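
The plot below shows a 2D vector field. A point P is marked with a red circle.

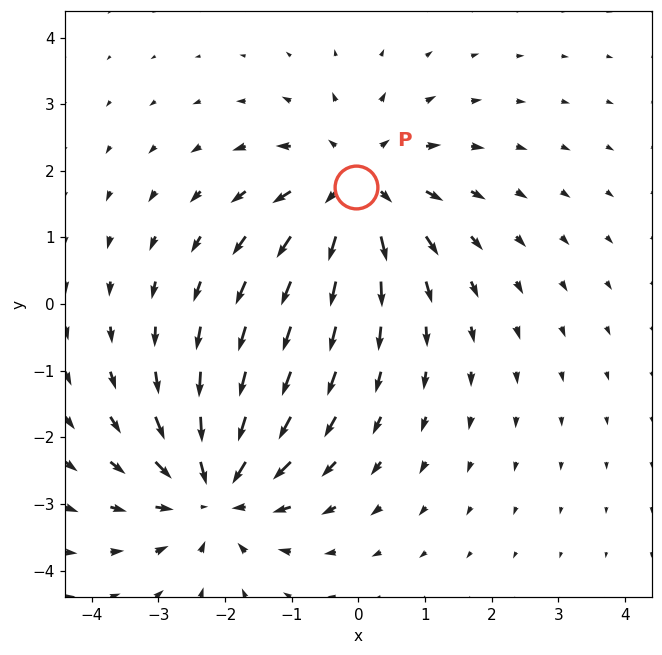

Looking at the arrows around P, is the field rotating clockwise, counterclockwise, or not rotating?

not rotating

Near P at (-0.0, 1.8) the arrows show no circulation. The curl there is ≈0.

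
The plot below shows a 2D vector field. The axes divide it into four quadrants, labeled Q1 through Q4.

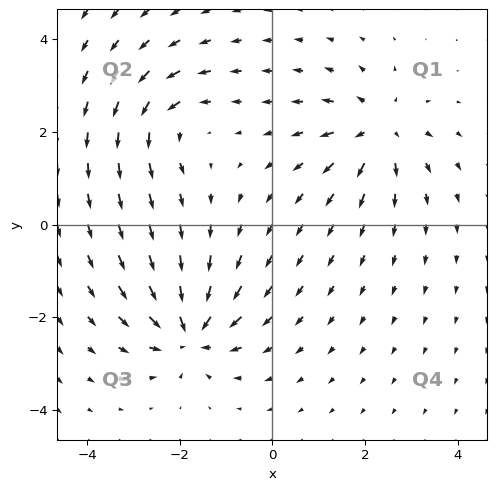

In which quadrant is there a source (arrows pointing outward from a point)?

Q1

The source sits at approximately (2.3, 2.0), which lies in quadrant Q1. The divergence there is about +5, positive as expected for a source.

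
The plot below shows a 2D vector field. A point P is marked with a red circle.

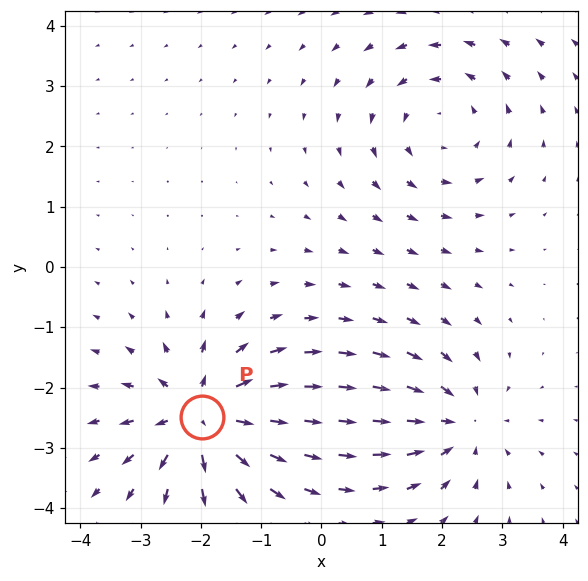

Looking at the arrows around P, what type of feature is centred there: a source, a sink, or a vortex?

At P (-2.0, -2.5) the arrows spread outward. Divergence about +6, curl ≈0 — positive divergence with near-zero curl is a source.

source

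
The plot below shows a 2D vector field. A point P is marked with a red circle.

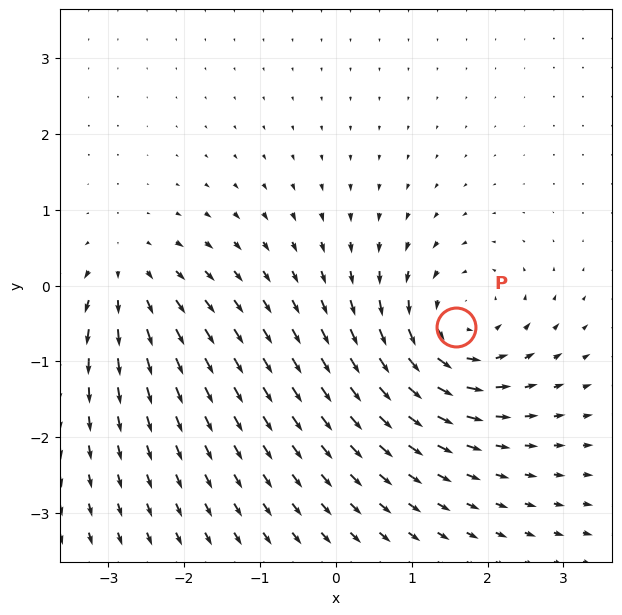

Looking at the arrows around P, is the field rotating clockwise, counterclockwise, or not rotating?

Near P at (1.6, -0.5) the arrows circulate counterclockwise. The curl (z-component) there is about +5; positive curl means counterclockwise rotation.

counterclockwise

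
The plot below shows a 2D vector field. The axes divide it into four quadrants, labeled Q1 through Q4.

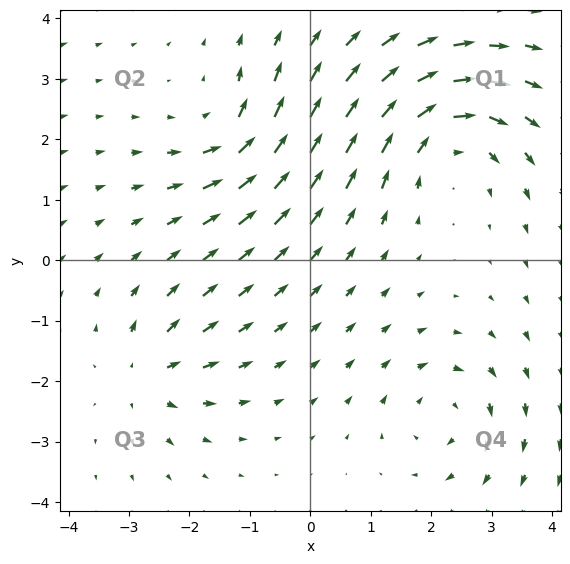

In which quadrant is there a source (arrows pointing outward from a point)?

The source sits at approximately (-2.7, -1.9), which lies in quadrant Q3. The divergence there is about +4, positive as expected for a source.

Q3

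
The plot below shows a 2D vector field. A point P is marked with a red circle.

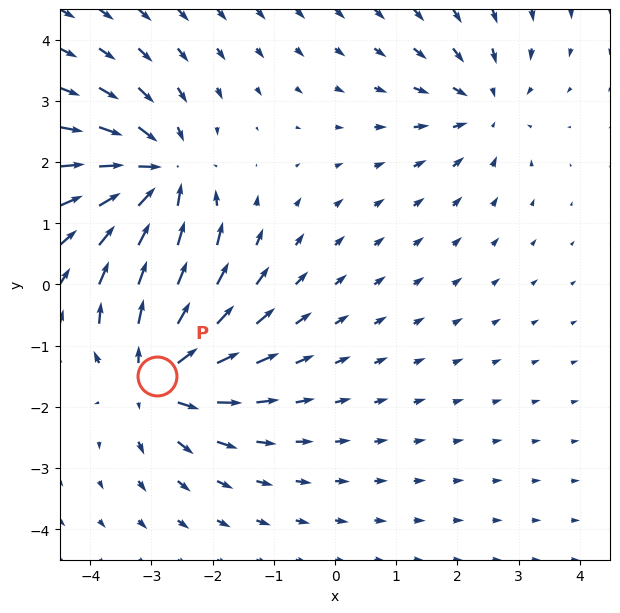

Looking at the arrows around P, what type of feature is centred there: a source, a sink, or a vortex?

source

At P (-2.9, -1.5) the arrows spread outward. Divergence about +5, curl ≈0 — positive divergence with near-zero curl is a source.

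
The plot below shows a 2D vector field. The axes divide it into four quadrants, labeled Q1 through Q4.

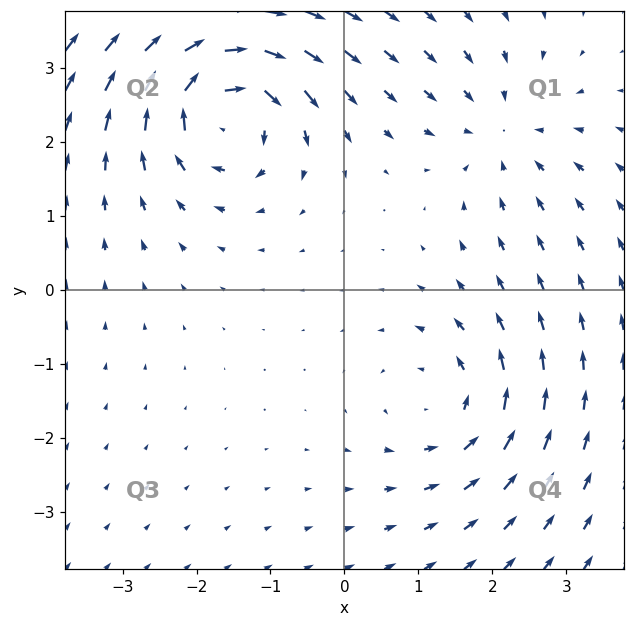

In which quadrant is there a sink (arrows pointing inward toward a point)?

Q1

The sink sits at approximately (2.1, 2.1), which lies in quadrant Q1. The divergence there is about -3, negative as expected for a sink.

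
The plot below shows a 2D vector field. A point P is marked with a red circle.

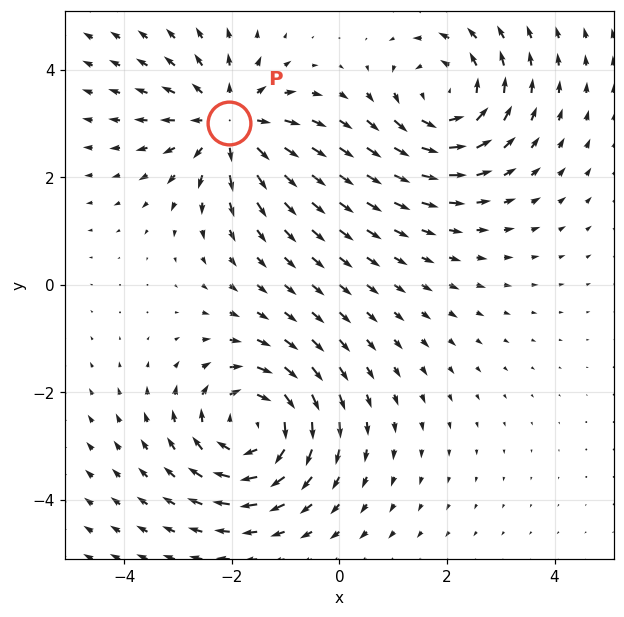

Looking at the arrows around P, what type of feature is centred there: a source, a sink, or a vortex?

source

At P (-2.0, 3.0) the arrows spread outward. Divergence about +4, curl ≈0 — positive divergence with near-zero curl is a source.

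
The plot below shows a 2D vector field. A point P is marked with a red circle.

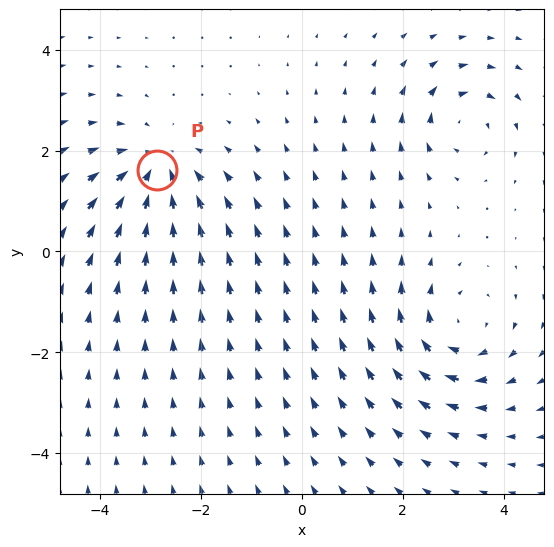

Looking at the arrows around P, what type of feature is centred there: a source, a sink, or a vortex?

At P (-2.9, 1.6) the arrows converge inward. Divergence about -5, curl ≈0 — negative divergence with near-zero curl is a sink.

sink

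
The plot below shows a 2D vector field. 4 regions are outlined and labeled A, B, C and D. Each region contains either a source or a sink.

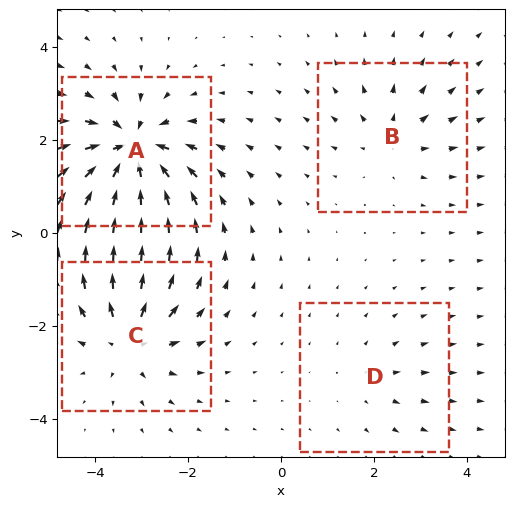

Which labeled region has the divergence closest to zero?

Divergence at each region's feature centre — A: about -8, B: about +4, C: about +6, D: about +2. Region D is closest to zero.

D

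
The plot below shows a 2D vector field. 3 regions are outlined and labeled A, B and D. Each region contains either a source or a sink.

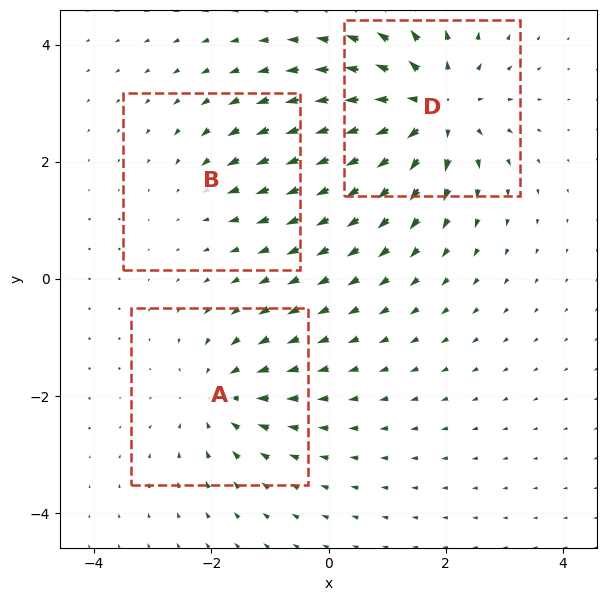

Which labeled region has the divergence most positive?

D

Divergence at each region's feature centre — A: about -3, B: about -2, D: about +5. Region D is most positive.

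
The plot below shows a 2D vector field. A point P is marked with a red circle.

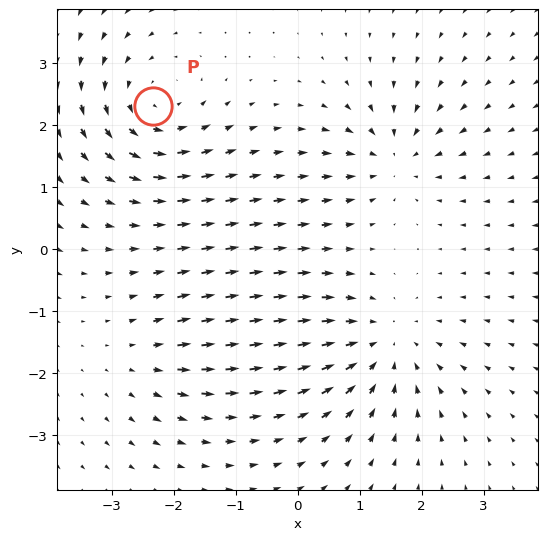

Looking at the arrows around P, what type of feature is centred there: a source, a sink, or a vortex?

At P (-2.3, 2.3) the arrows circulate counterclockwise. Divergence ≈0, curl about +4 — near-zero divergence with nonzero curl is a vortex.

vortex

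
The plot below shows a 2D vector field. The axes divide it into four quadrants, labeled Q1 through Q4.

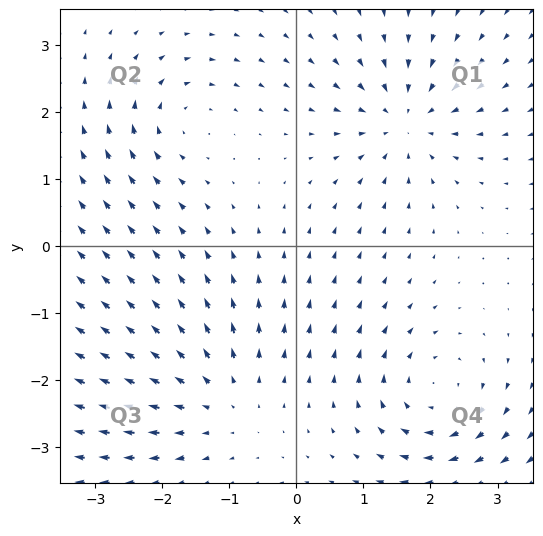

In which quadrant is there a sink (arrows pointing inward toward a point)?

The sink sits at approximately (1.6, 1.9), which lies in quadrant Q1. The divergence there is about -5, negative as expected for a sink.

Q1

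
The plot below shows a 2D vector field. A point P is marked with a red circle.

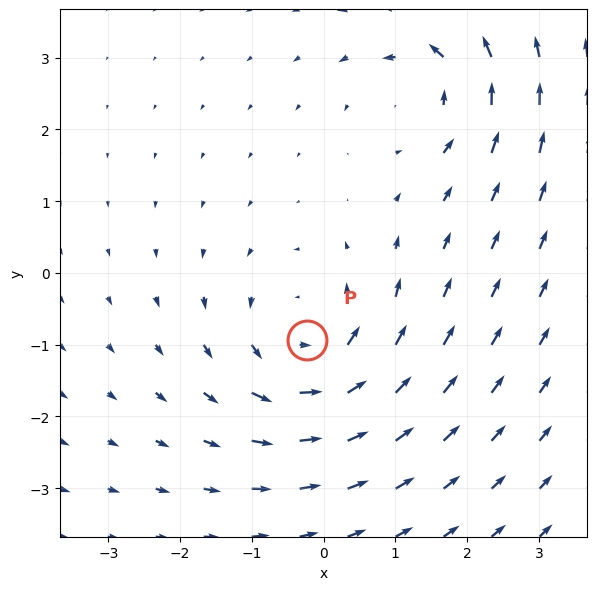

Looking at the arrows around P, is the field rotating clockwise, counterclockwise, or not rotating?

Near P at (-0.2, -0.9) the arrows circulate counterclockwise. The curl (z-component) there is about +5; positive curl means counterclockwise rotation.

counterclockwise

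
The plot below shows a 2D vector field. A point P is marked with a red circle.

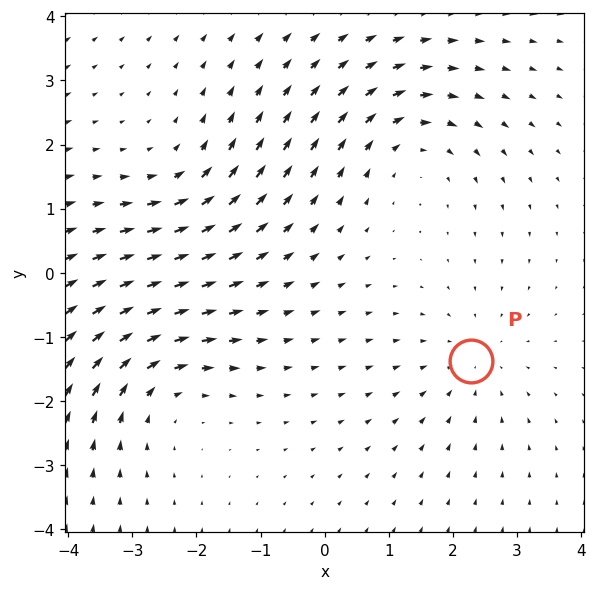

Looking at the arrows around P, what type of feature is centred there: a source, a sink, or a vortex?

sink

At P (2.3, -1.4) the arrows converge inward. Divergence about -2, curl ≈0 — negative divergence with near-zero curl is a sink.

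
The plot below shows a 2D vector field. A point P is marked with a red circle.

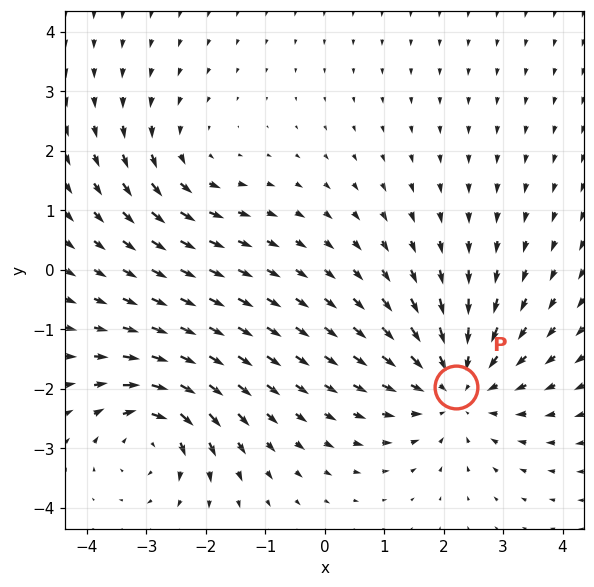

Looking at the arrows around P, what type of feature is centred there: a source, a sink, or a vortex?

At P (2.2, -2.0) the arrows converge inward. Divergence about -4, curl ≈0 — negative divergence with near-zero curl is a sink.

sink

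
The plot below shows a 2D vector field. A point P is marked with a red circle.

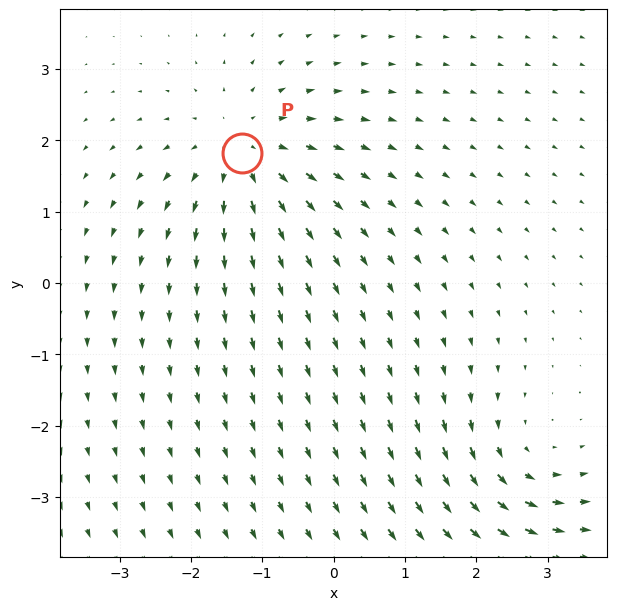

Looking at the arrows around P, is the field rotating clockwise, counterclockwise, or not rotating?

Near P at (-1.3, 1.8) the arrows show no circulation. The curl there is ≈0.

not rotating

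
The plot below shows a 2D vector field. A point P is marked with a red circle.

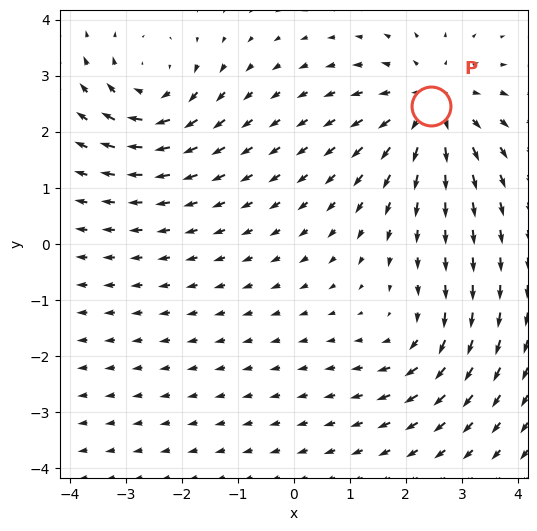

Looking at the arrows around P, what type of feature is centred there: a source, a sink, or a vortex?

At P (2.5, 2.4) the arrows spread outward. Divergence about +4, curl ≈0 — positive divergence with near-zero curl is a source.

source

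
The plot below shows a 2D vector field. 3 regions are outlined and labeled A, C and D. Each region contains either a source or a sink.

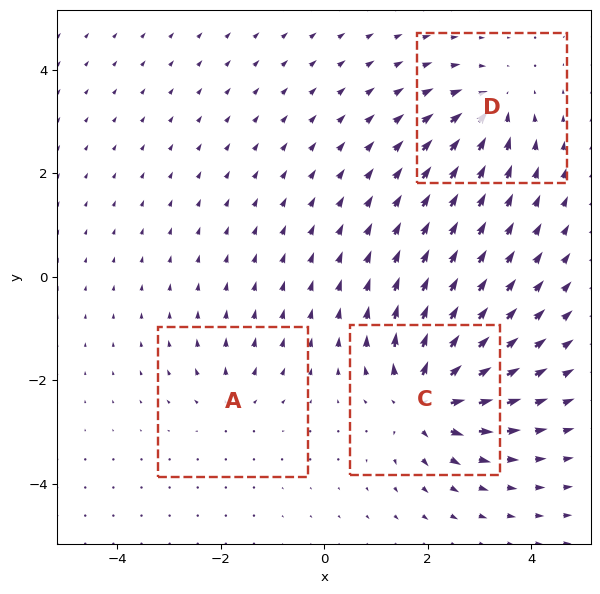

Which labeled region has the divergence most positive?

C

Divergence at each region's feature centre — A: about +3, C: about +6, D: about -4. Region C is most positive.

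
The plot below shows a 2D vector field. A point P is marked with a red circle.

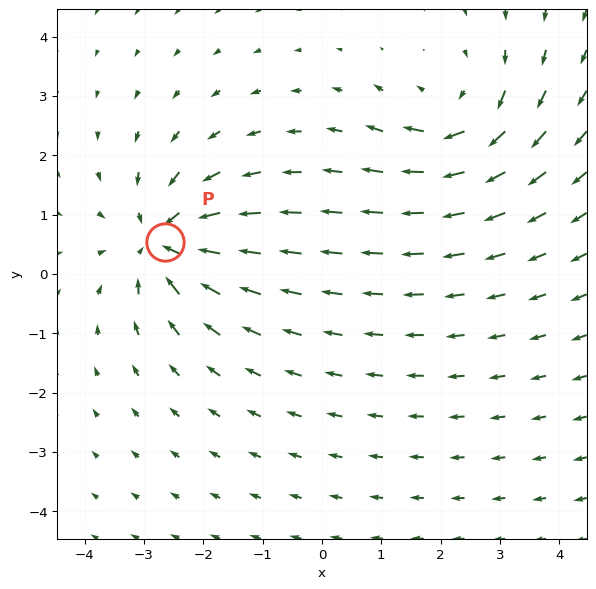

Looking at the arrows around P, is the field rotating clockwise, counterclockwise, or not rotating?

Near P at (-2.6, 0.5) the arrows show no circulation. The curl there is ≈0.

not rotating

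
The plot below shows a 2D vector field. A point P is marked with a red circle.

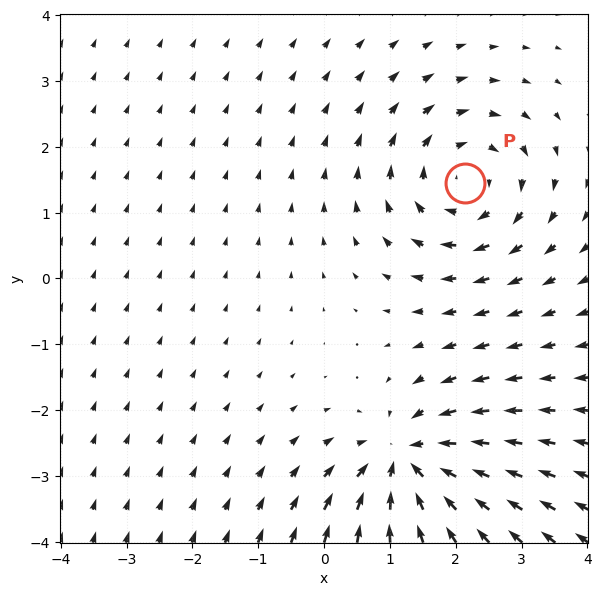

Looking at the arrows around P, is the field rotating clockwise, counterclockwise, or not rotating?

Near P at (2.1, 1.4) the arrows circulate clockwise. The curl (z-component) there is about -4; negative curl means clockwise rotation.

clockwise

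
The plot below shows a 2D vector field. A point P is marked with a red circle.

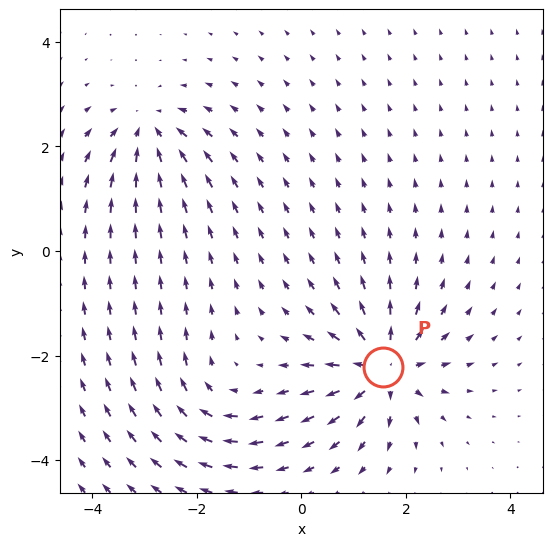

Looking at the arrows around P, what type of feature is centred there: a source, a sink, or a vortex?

At P (1.6, -2.2) the arrows spread outward. Divergence about +6, curl ≈0 — positive divergence with near-zero curl is a source.

source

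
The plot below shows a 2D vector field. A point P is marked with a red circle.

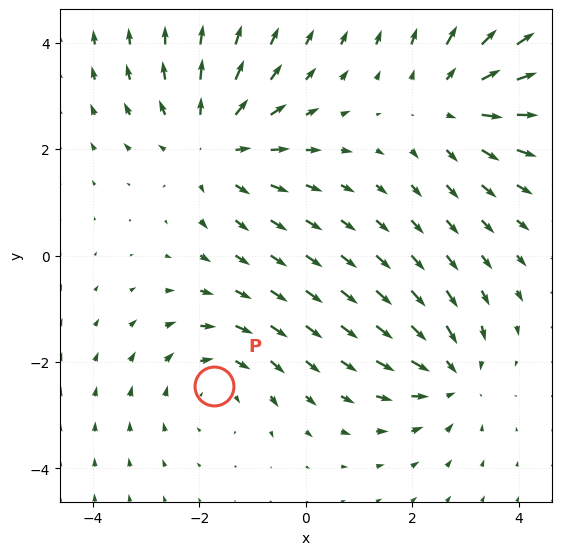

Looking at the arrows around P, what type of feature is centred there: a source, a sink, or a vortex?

At P (-1.7, -2.4) the arrows circulate clockwise. Divergence ≈0, curl about -3 — near-zero divergence with nonzero curl is a vortex.

vortex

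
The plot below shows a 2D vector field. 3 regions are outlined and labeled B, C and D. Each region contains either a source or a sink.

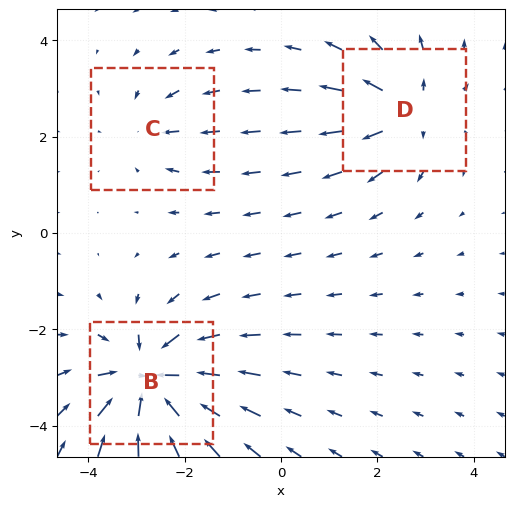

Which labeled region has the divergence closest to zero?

C

Divergence at each region's feature centre — B: about -6, C: about -2, D: about +4. Region C is closest to zero.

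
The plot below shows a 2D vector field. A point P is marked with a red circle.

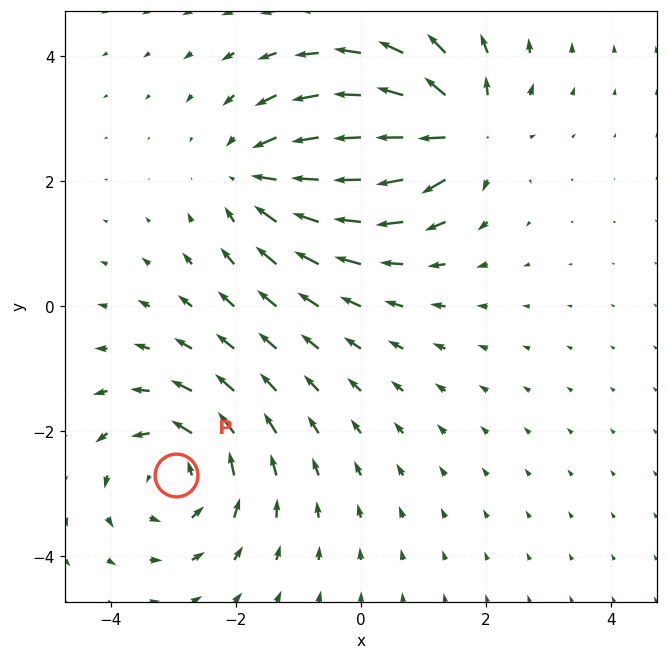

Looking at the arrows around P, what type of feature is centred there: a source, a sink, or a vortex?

vortex

At P (-3.0, -2.7) the arrows circulate counterclockwise. Divergence ≈0, curl about +5 — near-zero divergence with nonzero curl is a vortex.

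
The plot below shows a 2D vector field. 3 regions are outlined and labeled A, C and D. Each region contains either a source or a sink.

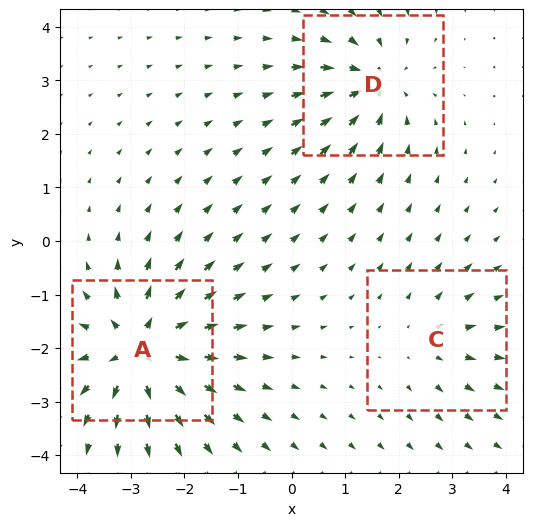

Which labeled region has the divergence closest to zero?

C

Divergence at each region's feature centre — A: about +6, C: about +2, D: about -4. Region C is closest to zero.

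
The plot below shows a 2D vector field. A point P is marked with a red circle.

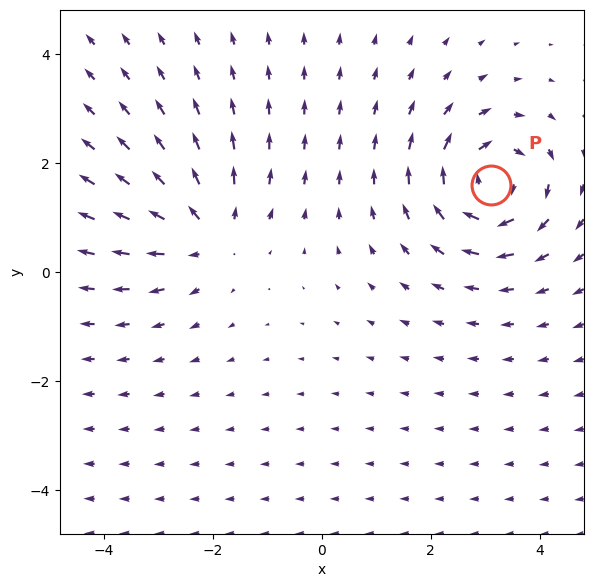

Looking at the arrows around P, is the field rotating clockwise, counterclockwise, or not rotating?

clockwise

Near P at (3.1, 1.6) the arrows circulate clockwise. The curl (z-component) there is about -5; negative curl means clockwise rotation.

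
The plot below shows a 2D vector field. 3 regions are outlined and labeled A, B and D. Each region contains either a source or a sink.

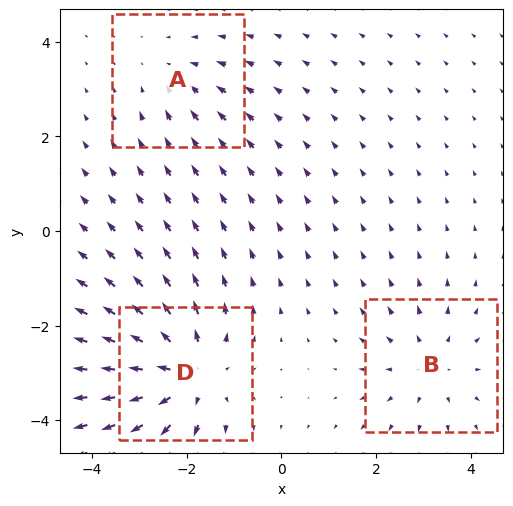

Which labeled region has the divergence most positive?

Divergence at each region's feature centre — A: about -2, B: about +3, D: about +4. Region D is most positive.

D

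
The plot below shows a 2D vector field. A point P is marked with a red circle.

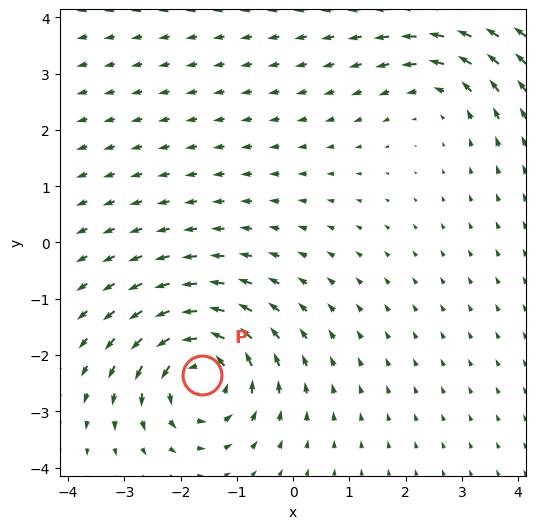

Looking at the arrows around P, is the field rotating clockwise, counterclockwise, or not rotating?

counterclockwise

Near P at (-1.6, -2.4) the arrows circulate counterclockwise. The curl (z-component) there is about +6; positive curl means counterclockwise rotation.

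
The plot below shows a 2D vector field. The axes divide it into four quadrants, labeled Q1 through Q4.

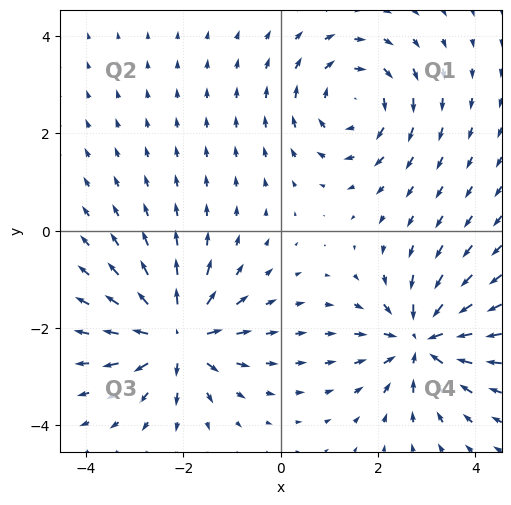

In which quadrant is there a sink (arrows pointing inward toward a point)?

The sink sits at approximately (2.9, -2.3), which lies in quadrant Q4. The divergence there is about -5, negative as expected for a sink.

Q4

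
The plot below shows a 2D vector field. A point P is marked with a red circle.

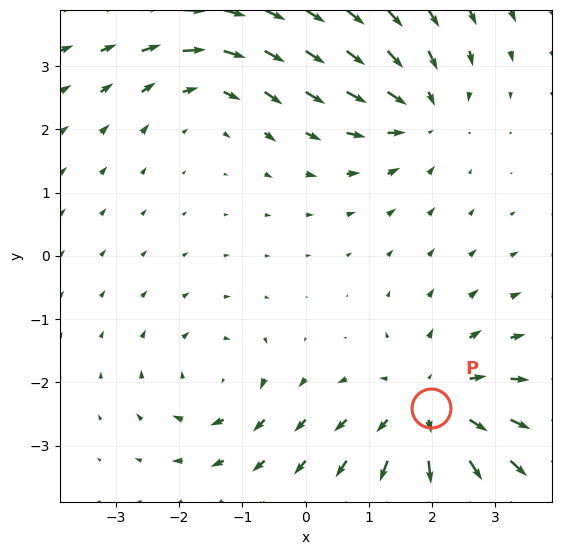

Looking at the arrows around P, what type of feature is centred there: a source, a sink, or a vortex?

At P (2.0, -2.4) the arrows spread outward. Divergence about +4, curl ≈0 — positive divergence with near-zero curl is a source.

source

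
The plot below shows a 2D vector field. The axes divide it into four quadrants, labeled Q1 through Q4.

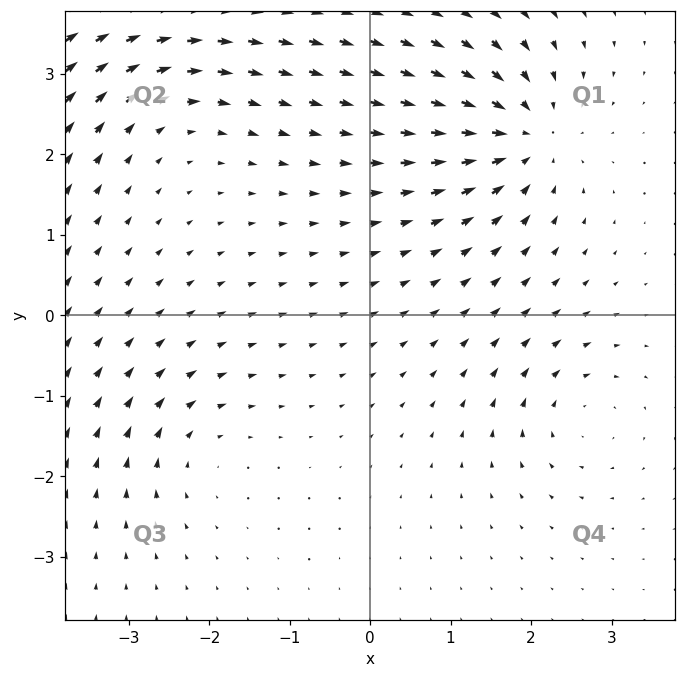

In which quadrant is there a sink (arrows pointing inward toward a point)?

Q1

The sink sits at approximately (1.9, 2.2), which lies in quadrant Q1. The divergence there is about -7, negative as expected for a sink.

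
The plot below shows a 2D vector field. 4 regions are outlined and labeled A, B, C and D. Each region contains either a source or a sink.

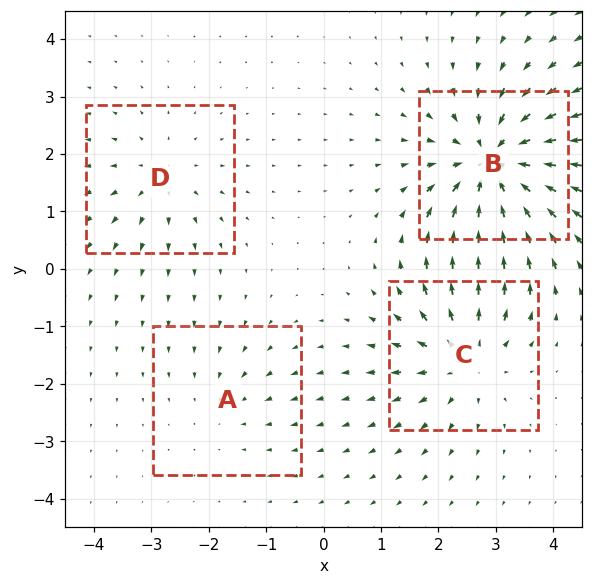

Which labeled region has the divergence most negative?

Divergence at each region's feature centre — A: about -2, B: about -8, C: about +5, D: about +4. Region B is most negative.

B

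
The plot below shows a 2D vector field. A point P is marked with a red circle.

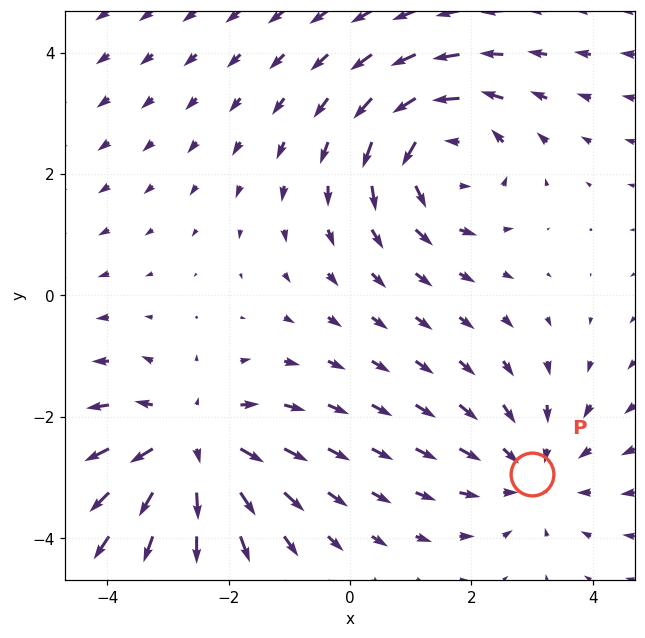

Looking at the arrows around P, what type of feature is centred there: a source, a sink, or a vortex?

sink

At P (3.0, -2.9) the arrows converge inward. Divergence about -2, curl ≈0 — negative divergence with near-zero curl is a sink.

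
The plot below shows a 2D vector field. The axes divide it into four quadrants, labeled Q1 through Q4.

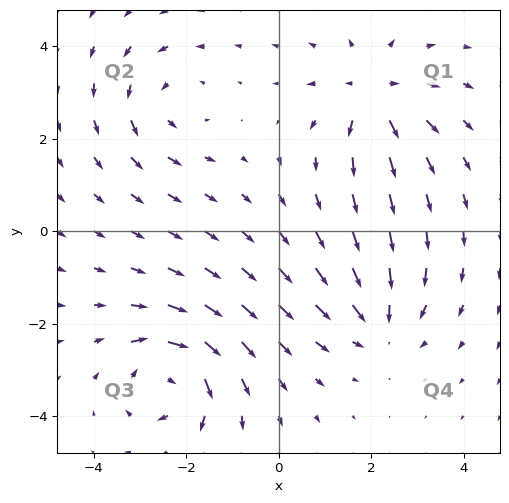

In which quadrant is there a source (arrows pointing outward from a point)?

The source sits at approximately (2.1, 3.0), which lies in quadrant Q1. The divergence there is about +5, positive as expected for a source.

Q1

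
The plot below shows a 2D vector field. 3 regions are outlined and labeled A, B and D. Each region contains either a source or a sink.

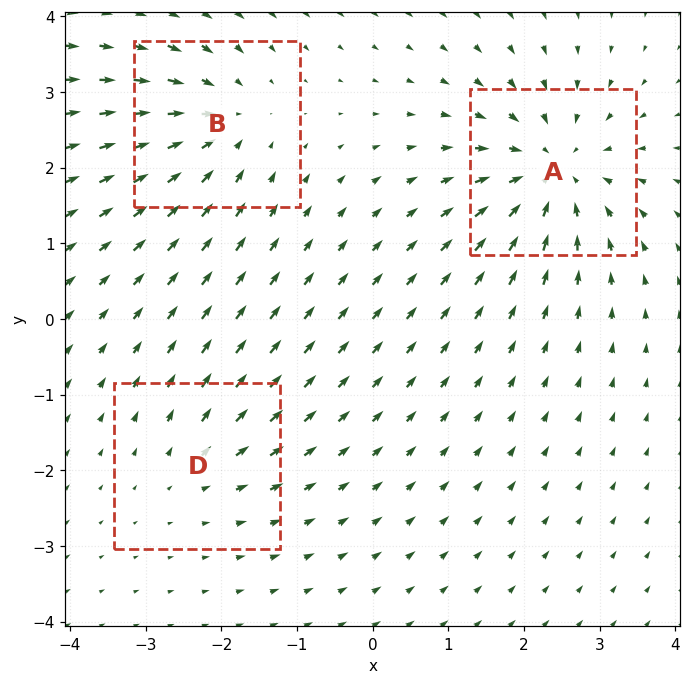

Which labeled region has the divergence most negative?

A

Divergence at each region's feature centre — A: about -5, B: about -4, D: about +2. Region A is most negative.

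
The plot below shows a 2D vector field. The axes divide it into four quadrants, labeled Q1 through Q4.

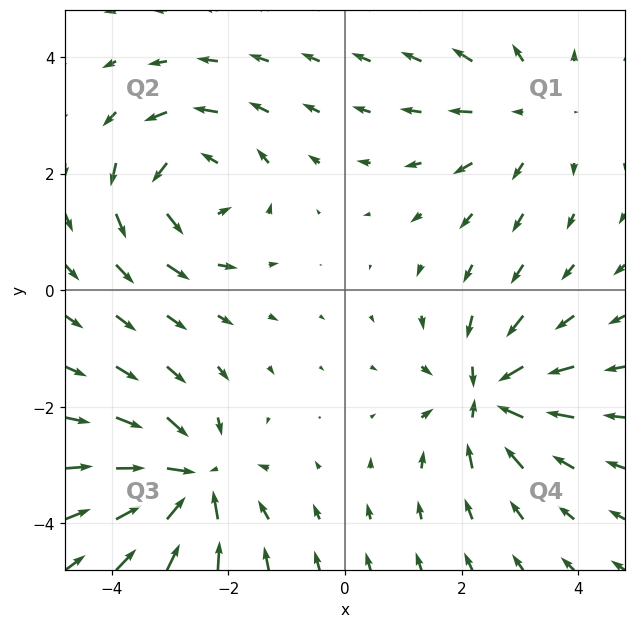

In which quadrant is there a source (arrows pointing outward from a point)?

The source sits at approximately (3.1, 3.0), which lies in quadrant Q1. The divergence there is about +3, positive as expected for a source.

Q1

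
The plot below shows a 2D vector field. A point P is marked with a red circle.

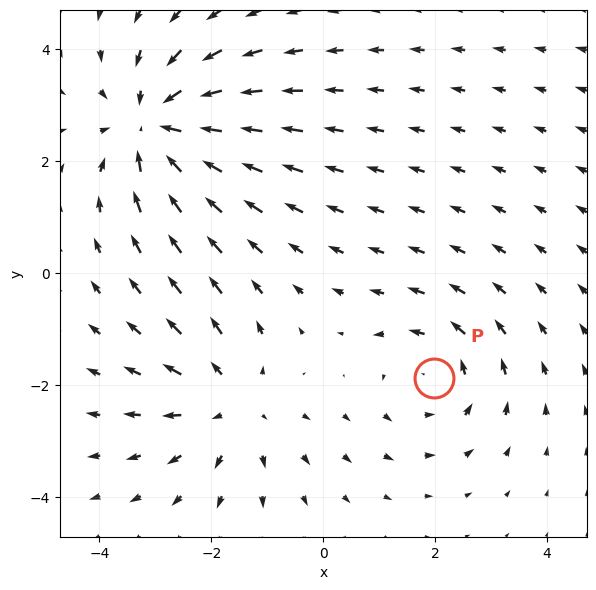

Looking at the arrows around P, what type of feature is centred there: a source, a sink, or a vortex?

vortex

At P (2.0, -1.9) the arrows circulate counterclockwise. Divergence ≈0, curl about +3 — near-zero divergence with nonzero curl is a vortex.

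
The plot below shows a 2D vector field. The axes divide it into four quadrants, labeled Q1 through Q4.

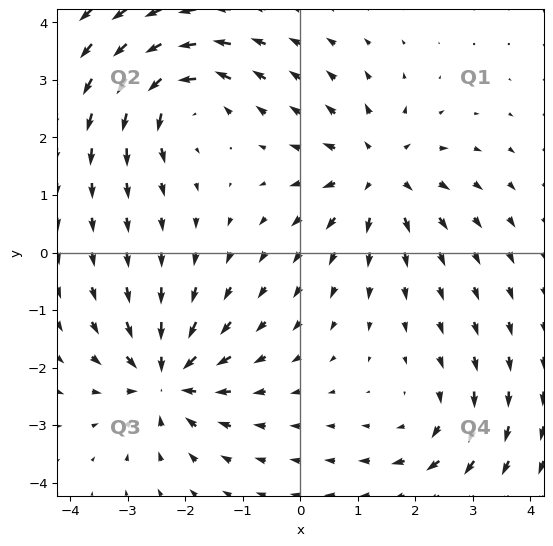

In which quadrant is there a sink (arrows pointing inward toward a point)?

The sink sits at approximately (-2.3, -2.2), which lies in quadrant Q3. The divergence there is about -6, negative as expected for a sink.

Q3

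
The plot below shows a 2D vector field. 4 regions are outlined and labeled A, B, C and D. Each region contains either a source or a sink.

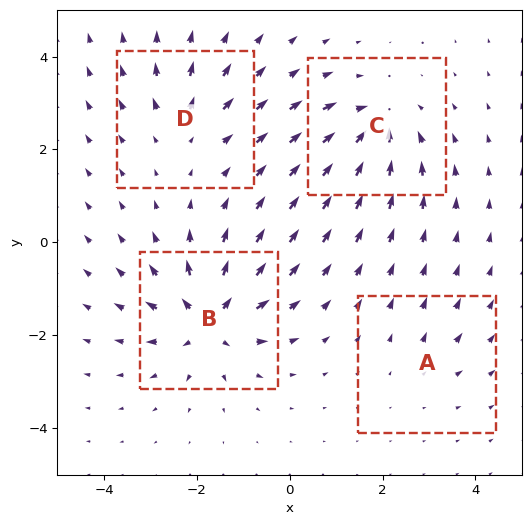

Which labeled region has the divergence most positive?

Divergence at each region's feature centre — A: about +2, B: about +8, C: about -6, D: about +4. Region B is most positive.

B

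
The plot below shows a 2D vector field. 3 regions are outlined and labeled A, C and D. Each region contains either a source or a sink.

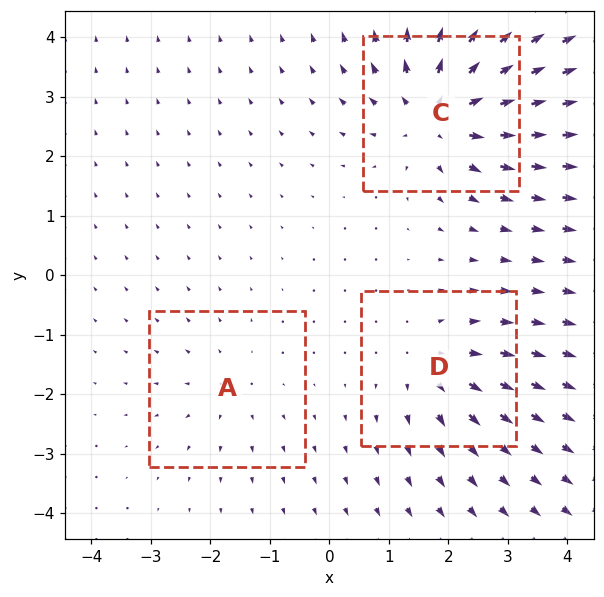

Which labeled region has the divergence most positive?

C

Divergence at each region's feature centre — A: about +2, C: about +5, D: about +3. Region C is most positive.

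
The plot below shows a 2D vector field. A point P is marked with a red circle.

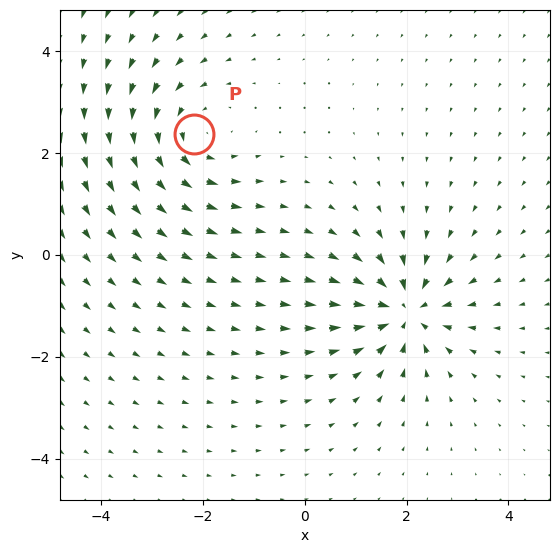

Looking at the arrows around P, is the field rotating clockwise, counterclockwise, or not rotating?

Near P at (-2.2, 2.4) the arrows circulate counterclockwise. The curl (z-component) there is about +4; positive curl means counterclockwise rotation.

counterclockwise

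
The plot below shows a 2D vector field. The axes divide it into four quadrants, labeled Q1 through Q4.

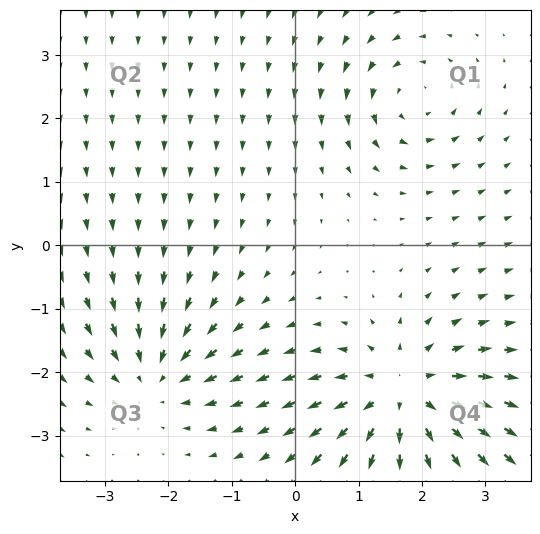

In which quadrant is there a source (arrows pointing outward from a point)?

Q4

The source sits at approximately (1.7, -2.4), which lies in quadrant Q4. The divergence there is about +5, positive as expected for a source.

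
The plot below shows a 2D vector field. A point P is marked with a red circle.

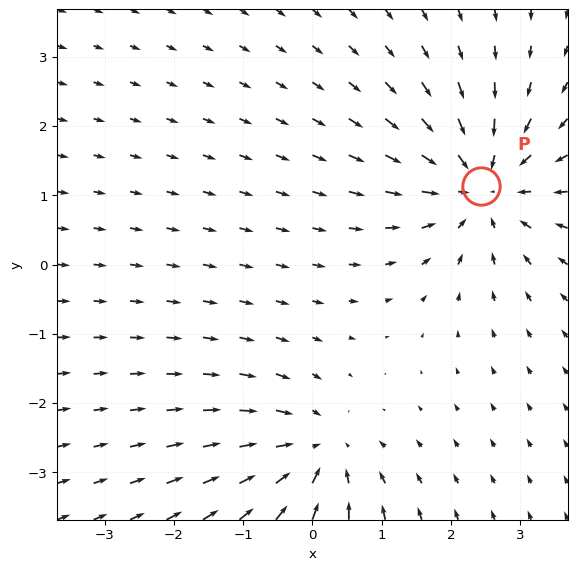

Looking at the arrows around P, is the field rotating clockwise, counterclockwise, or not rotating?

not rotating

Near P at (2.4, 1.1) the arrows show no circulation. The curl there is ≈0.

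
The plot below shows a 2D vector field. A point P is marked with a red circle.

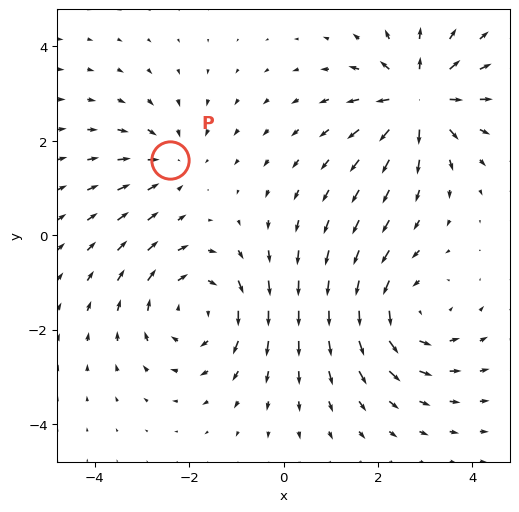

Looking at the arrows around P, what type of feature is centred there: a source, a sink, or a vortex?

sink

At P (-2.4, 1.6) the arrows converge inward. Divergence about -3, curl ≈0 — negative divergence with near-zero curl is a sink.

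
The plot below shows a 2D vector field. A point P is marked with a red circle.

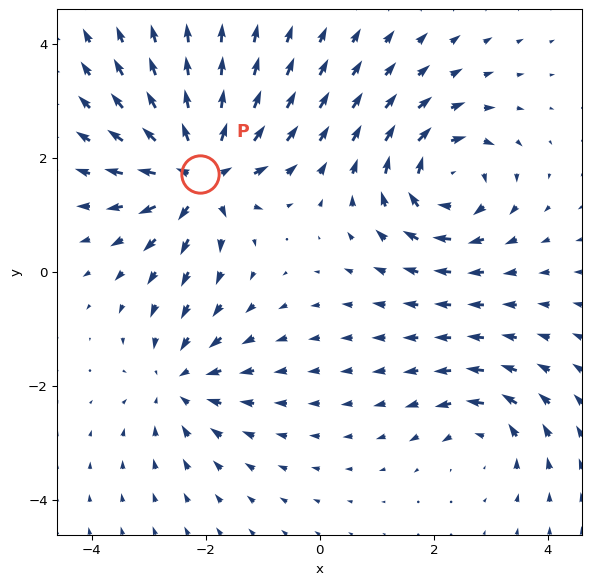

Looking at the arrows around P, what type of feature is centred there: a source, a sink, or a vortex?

source

At P (-2.1, 1.7) the arrows spread outward. Divergence about +7, curl ≈0 — positive divergence with near-zero curl is a source.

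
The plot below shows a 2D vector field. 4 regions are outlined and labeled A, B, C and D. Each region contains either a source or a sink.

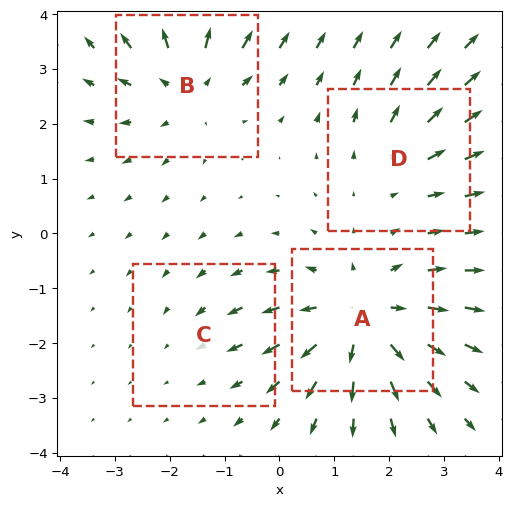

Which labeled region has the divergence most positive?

A

Divergence at each region's feature centre — A: about +6, B: about +5, C: about -2, D: about +3. Region A is most positive.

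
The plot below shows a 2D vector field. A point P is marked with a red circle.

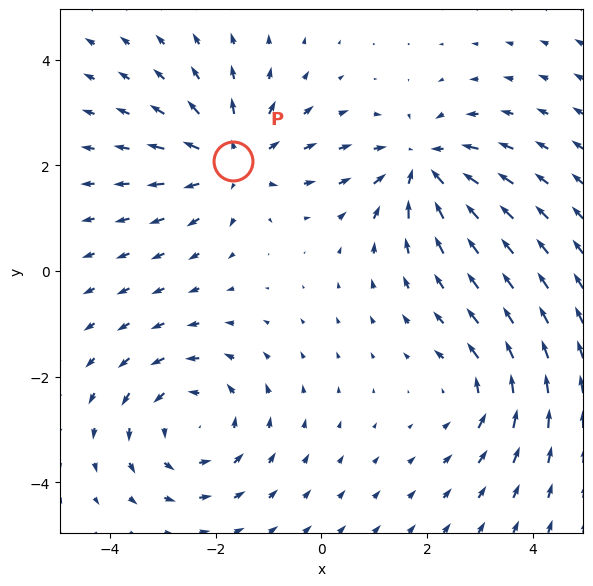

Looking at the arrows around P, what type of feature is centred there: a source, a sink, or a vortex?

At P (-1.7, 2.1) the arrows spread outward. Divergence about +4, curl ≈0 — positive divergence with near-zero curl is a source.

source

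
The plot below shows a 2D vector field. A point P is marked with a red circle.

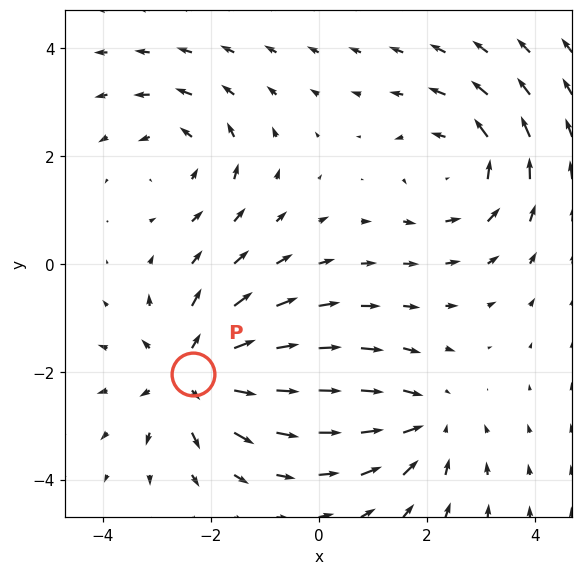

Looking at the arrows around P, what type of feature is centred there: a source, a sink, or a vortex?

At P (-2.3, -2.0) the arrows spread outward. Divergence about +5, curl ≈0 — positive divergence with near-zero curl is a source.

source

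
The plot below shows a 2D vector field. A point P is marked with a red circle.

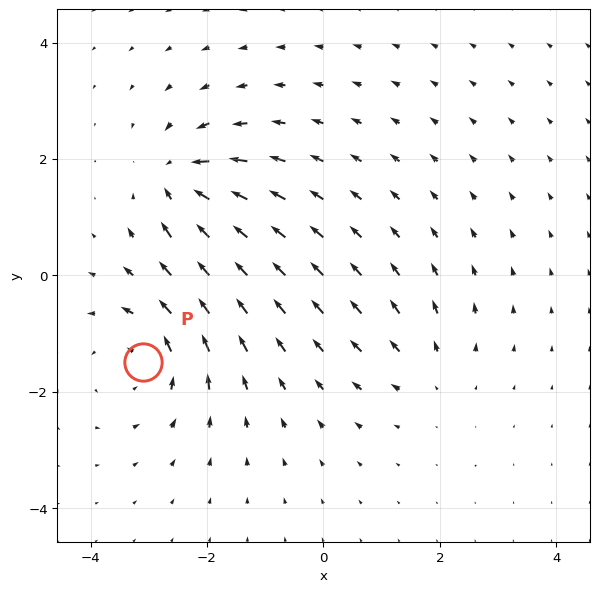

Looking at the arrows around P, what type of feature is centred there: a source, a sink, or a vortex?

vortex

At P (-3.1, -1.5) the arrows circulate counterclockwise. Divergence ≈0, curl about +5 — near-zero divergence with nonzero curl is a vortex.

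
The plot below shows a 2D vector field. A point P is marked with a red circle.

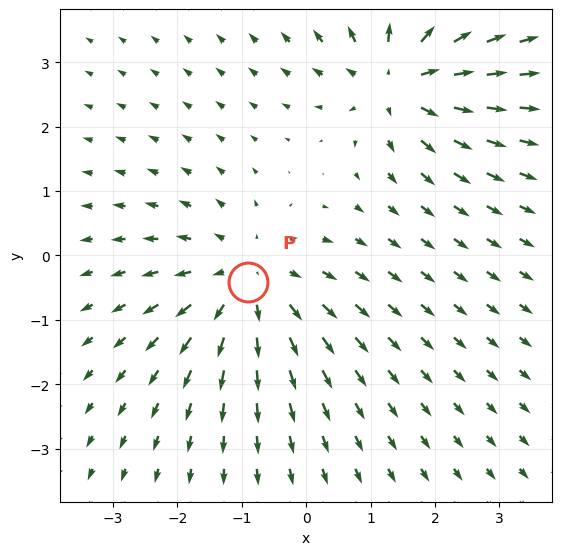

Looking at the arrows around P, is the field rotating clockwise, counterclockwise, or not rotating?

Near P at (-0.9, -0.4) the arrows show no circulation. The curl there is ≈0.

not rotating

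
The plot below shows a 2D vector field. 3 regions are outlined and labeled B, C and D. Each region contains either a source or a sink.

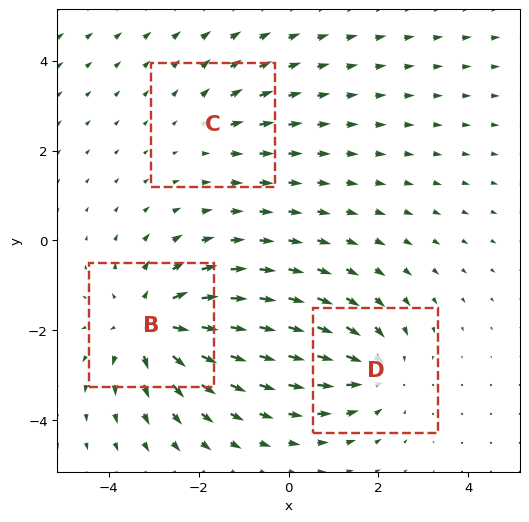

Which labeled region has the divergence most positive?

B

Divergence at each region's feature centre — B: about +4, C: about +2, D: about -3. Region B is most positive.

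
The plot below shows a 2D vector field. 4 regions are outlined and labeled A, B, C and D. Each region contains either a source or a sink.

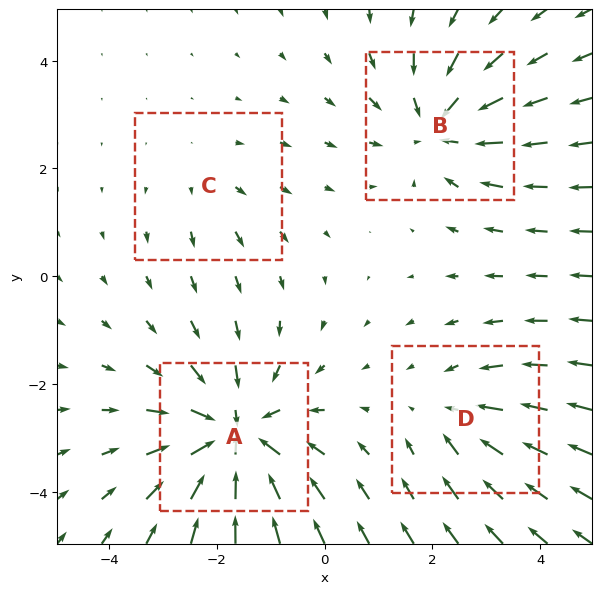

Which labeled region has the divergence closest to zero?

C

Divergence at each region's feature centre — A: about -6, B: about -5, C: about +2, D: about -3. Region C is closest to zero.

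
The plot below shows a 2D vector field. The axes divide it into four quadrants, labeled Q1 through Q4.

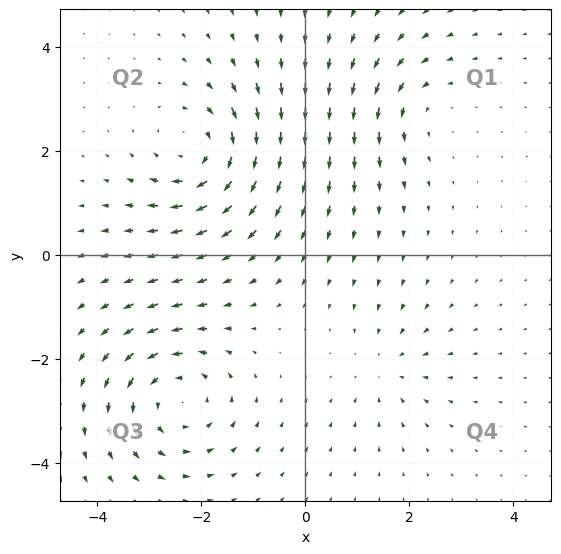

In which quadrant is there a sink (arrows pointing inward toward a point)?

Q4

The sink sits at approximately (1.5, -2.2), which lies in quadrant Q4. The divergence there is about -3, negative as expected for a sink.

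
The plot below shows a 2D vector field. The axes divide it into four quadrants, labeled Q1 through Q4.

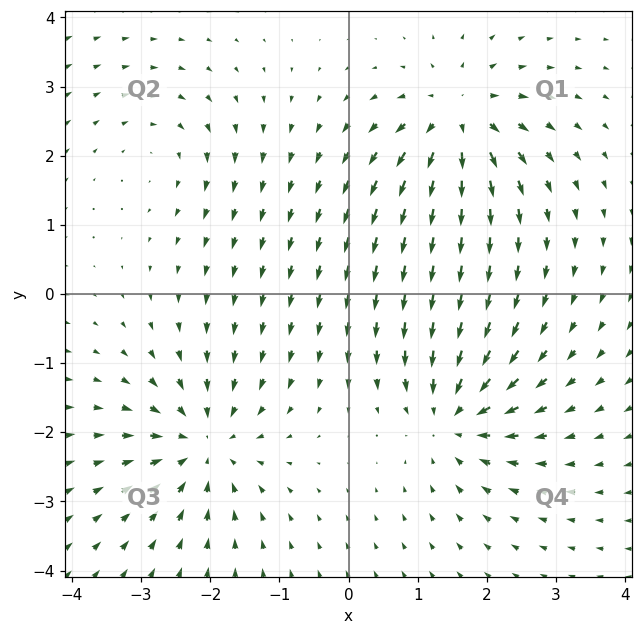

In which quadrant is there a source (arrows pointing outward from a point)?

Q1

The source sits at approximately (1.6, 2.5), which lies in quadrant Q1. The divergence there is about +6, positive as expected for a source.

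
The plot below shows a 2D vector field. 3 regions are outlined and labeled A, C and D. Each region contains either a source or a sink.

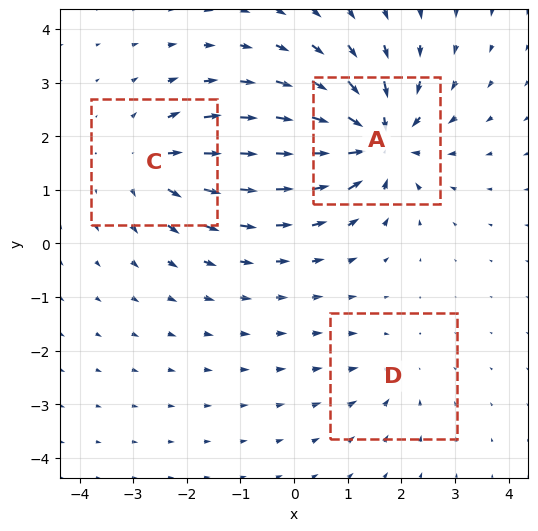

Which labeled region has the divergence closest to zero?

Divergence at each region's feature centre — A: about -6, C: about +3, D: about -2. Region D is closest to zero.

D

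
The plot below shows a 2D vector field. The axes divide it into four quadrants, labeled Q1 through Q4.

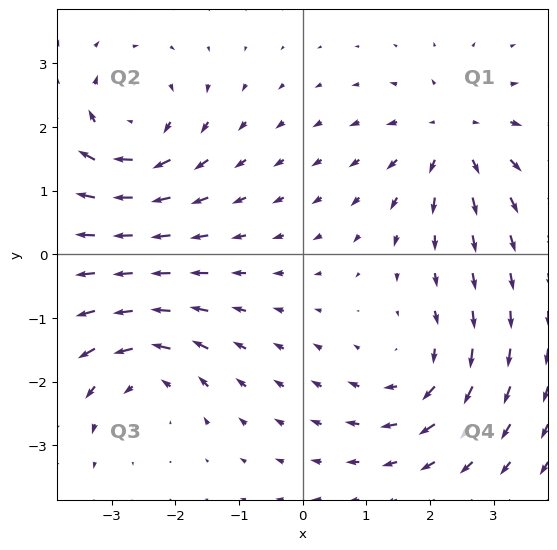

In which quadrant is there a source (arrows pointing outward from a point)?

The source sits at approximately (2.4, 1.9), which lies in quadrant Q1. The divergence there is about +6, positive as expected for a source.

Q1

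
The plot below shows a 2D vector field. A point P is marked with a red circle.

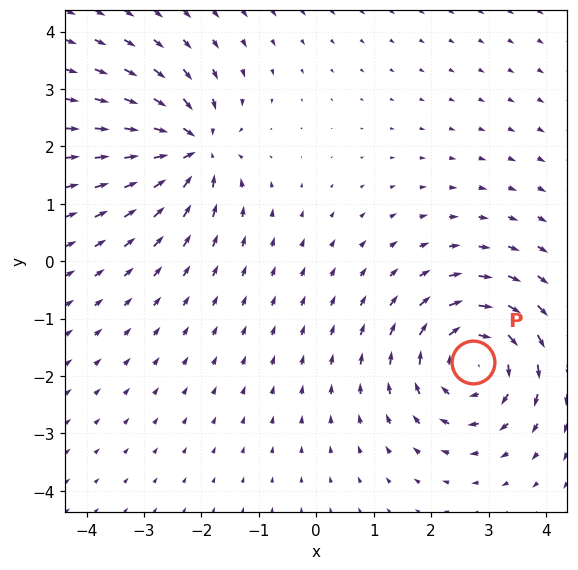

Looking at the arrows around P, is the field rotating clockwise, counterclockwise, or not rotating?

clockwise

Near P at (2.7, -1.7) the arrows circulate clockwise. The curl (z-component) there is about -4; negative curl means clockwise rotation.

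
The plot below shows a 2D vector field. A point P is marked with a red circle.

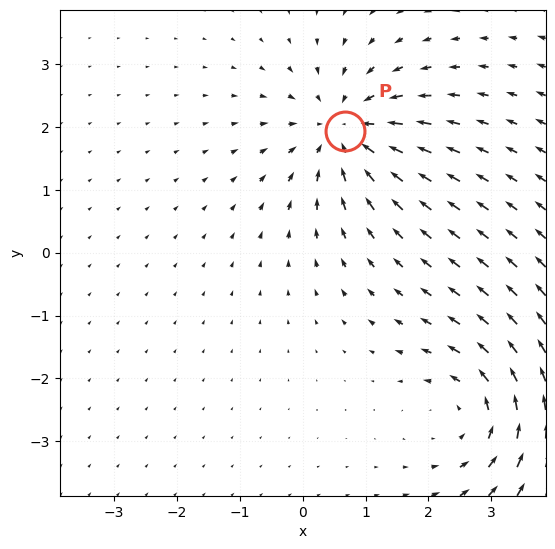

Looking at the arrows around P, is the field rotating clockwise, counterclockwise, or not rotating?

Near P at (0.7, 1.9) the arrows show no circulation. The curl there is ≈0.

not rotating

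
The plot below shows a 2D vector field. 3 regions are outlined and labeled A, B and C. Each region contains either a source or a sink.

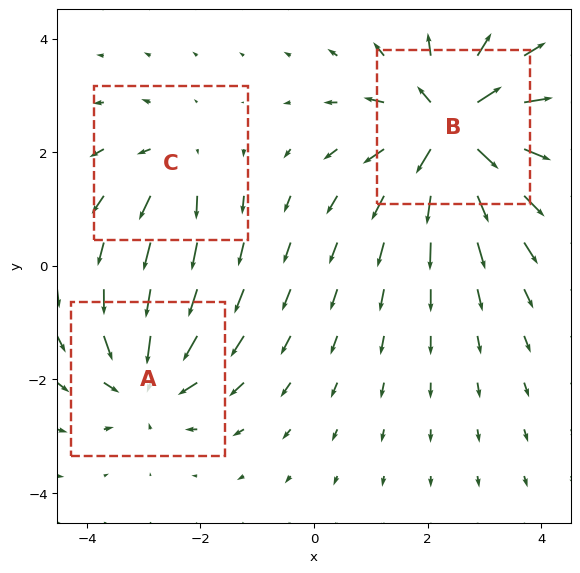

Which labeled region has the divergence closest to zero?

Divergence at each region's feature centre — A: about -4, B: about +6, C: about +3. Region C is closest to zero.

C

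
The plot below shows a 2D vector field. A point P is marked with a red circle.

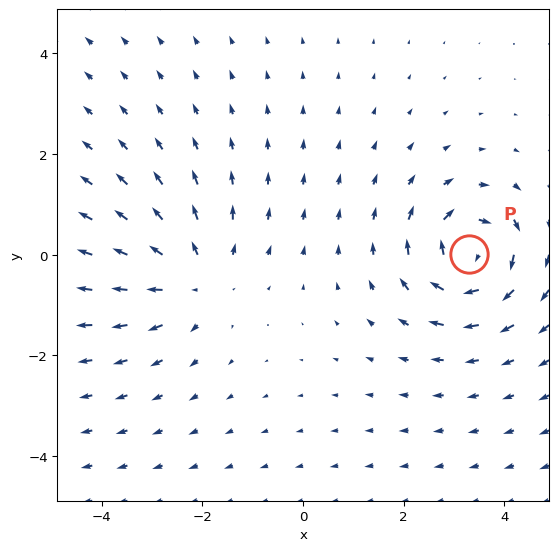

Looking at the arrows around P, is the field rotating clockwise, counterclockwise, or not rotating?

Near P at (3.3, 0.0) the arrows circulate clockwise. The curl (z-component) there is about -4; negative curl means clockwise rotation.

clockwise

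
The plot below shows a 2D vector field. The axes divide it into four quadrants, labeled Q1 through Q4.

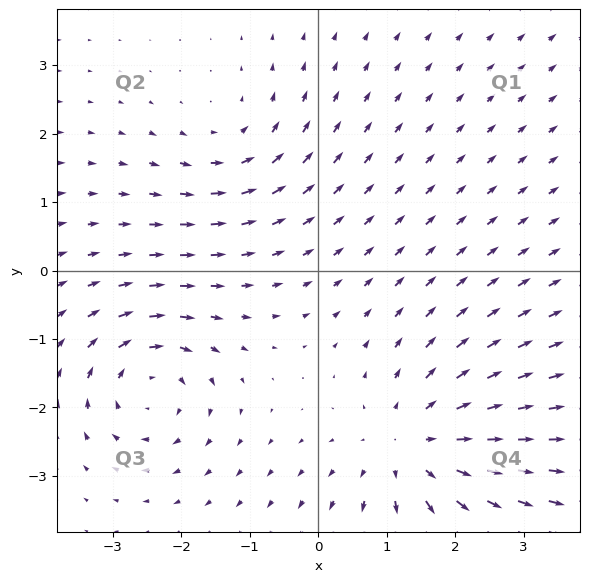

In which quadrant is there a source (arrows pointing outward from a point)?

Q4

The source sits at approximately (1.4, -2.6), which lies in quadrant Q4. The divergence there is about +3, positive as expected for a source.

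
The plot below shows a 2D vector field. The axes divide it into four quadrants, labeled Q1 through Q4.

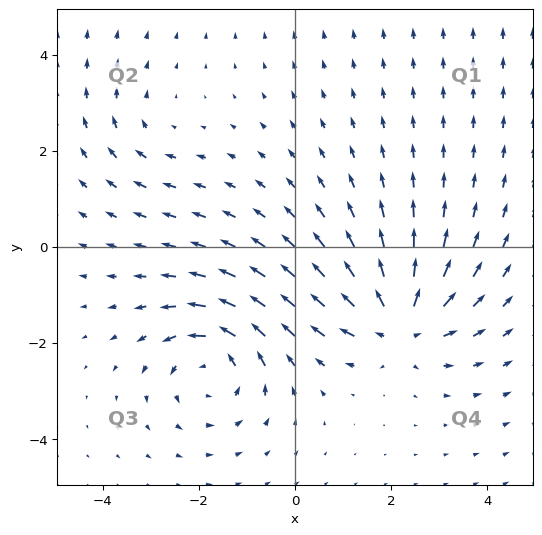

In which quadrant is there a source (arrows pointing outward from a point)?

Q4

The source sits at approximately (2.2, -1.6), which lies in quadrant Q4. The divergence there is about +6, positive as expected for a source.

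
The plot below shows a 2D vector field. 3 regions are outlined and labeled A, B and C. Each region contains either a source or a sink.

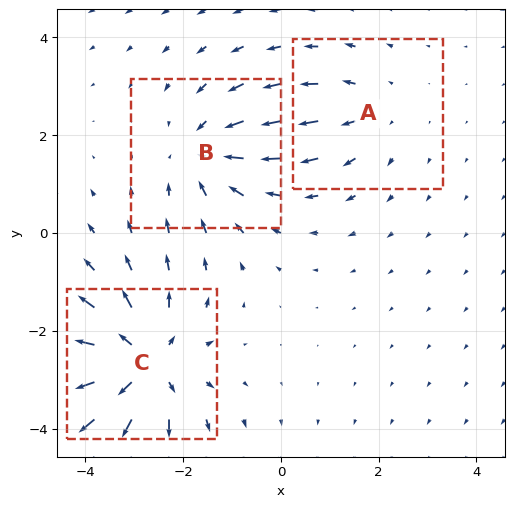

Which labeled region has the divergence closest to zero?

A

Divergence at each region's feature centre — A: about +2, B: about -3, C: about +4. Region A is closest to zero.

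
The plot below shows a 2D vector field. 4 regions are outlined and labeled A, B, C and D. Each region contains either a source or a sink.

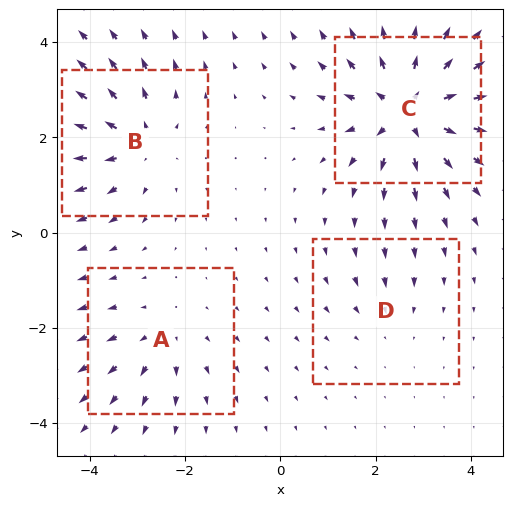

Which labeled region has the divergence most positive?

Divergence at each region's feature centre — A: about +3, B: about +5, C: about +7, D: about -2. Region C is most positive.

C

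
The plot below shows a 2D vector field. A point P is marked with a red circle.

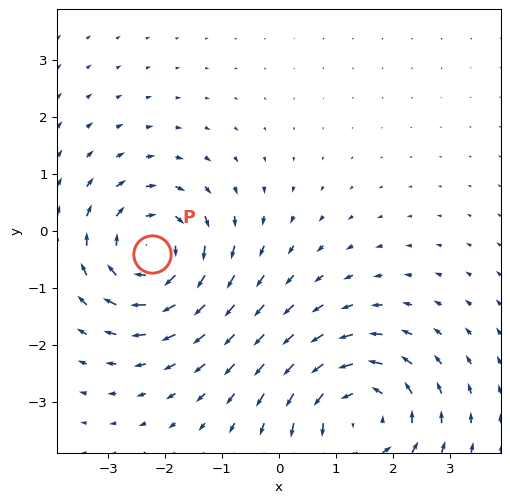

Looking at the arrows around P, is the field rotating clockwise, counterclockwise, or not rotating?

Near P at (-2.2, -0.4) the arrows circulate clockwise. The curl (z-component) there is about -5; negative curl means clockwise rotation.

clockwise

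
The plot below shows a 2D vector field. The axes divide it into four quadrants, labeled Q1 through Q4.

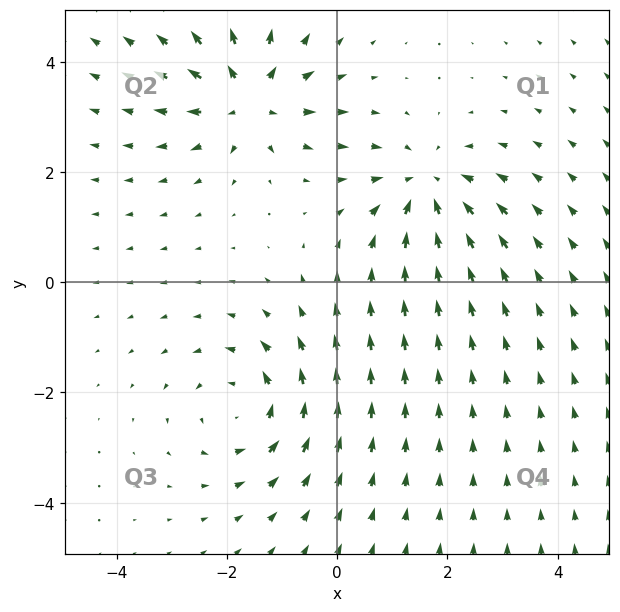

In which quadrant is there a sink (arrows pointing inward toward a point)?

The sink sits at approximately (1.6, 1.7), which lies in quadrant Q1. The divergence there is about -3, negative as expected for a sink.

Q1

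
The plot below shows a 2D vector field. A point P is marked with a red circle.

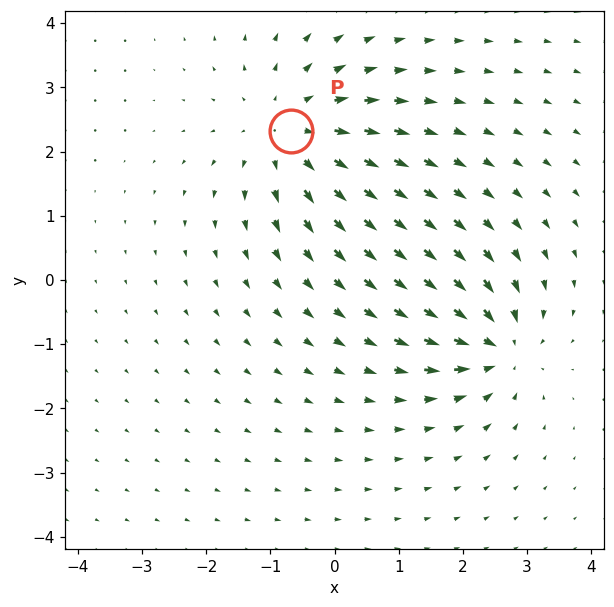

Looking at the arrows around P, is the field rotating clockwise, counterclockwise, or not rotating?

not rotating

Near P at (-0.7, 2.3) the arrows show no circulation. The curl there is ≈0.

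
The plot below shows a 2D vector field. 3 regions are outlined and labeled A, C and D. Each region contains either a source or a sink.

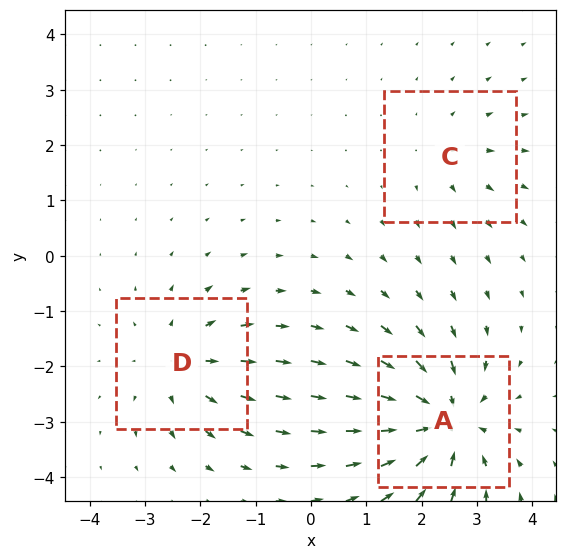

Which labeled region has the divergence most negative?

A

Divergence at each region's feature centre — A: about -5, C: about +2, D: about +3. Region A is most negative.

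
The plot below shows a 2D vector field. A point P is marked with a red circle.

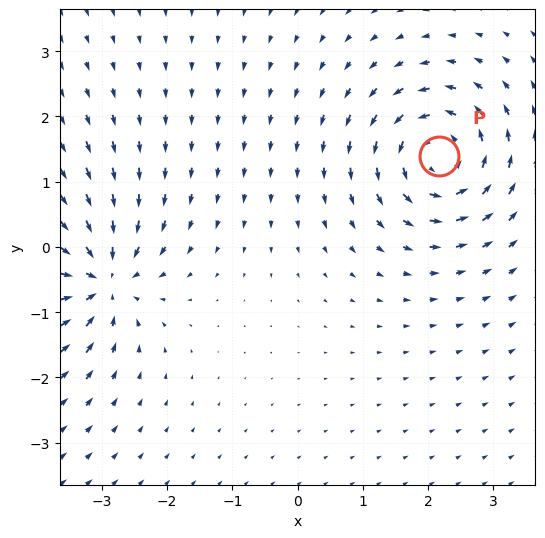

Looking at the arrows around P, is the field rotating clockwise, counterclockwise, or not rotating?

counterclockwise

Near P at (2.2, 1.4) the arrows circulate counterclockwise. The curl (z-component) there is about +4; positive curl means counterclockwise rotation.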